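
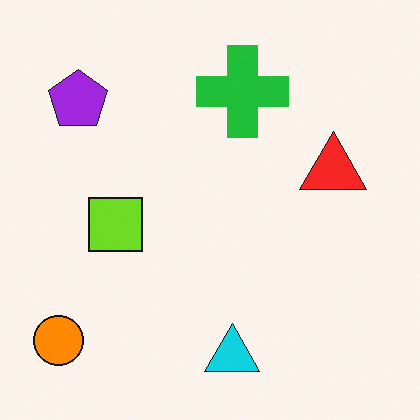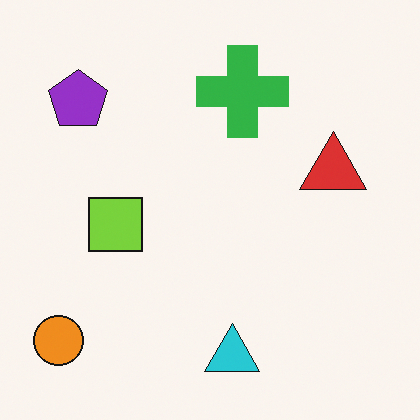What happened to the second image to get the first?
The transformation is: slightly oversaturated.

All colors are more vivid — a global saturation change.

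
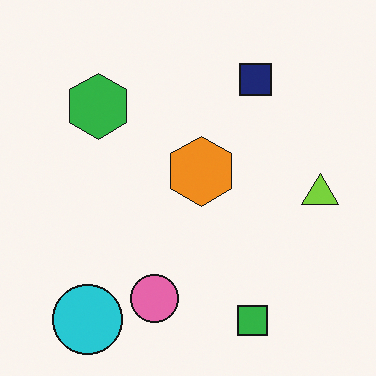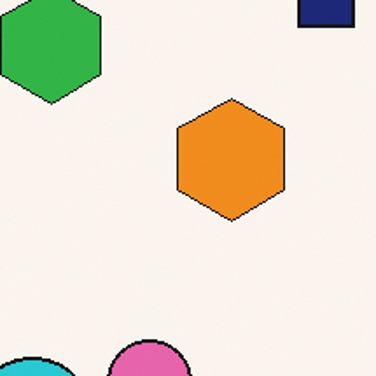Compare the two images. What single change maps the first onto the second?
The image was cropped tightly and scaled back up.

The visible shapes are larger and the field of view is narrower; shapes near the original edges may be partly or wholly outside the frame — a crop-and-rescale.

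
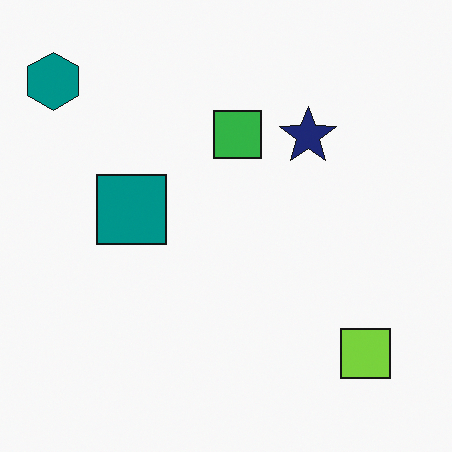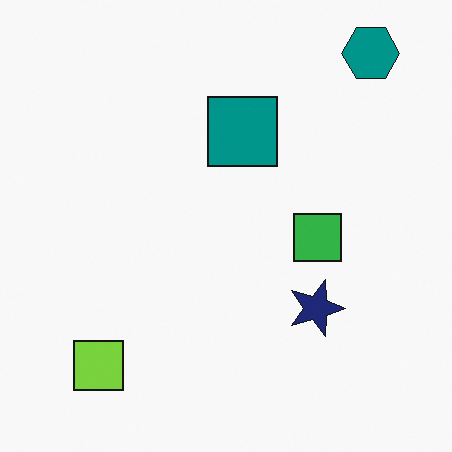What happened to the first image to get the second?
The transformation is: rotated 90° clockwise.

The teal hexagon sits in the top-left of the first image and the top-right of the second — consistent with a whole-image 90° clockwise rotation.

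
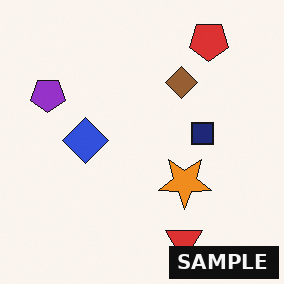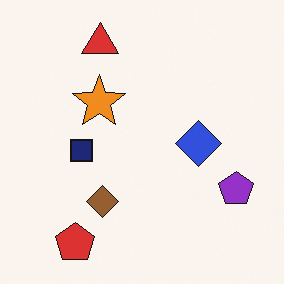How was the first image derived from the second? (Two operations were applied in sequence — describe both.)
The image was rotated 180°, then watermarked with the text "SAMPLE" in the lower-right corner.

The red pentagon sits in the bottom-left of the second image and the top-right of the first — consistent with a whole-image 180° rotation. A dark label reading "SAMPLE" appears in the lower-right corner.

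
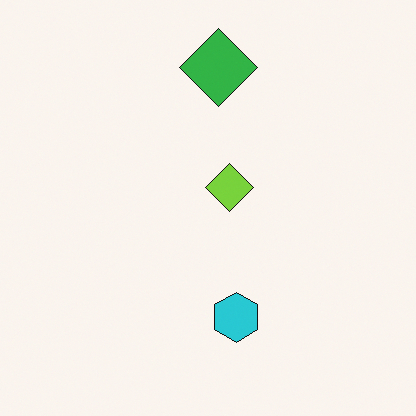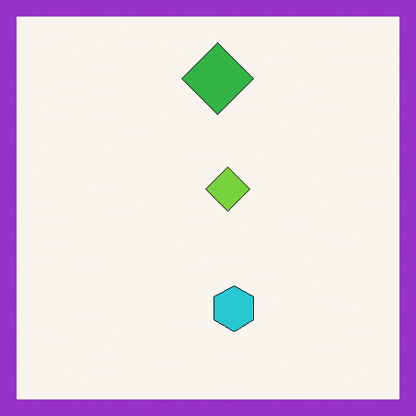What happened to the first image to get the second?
The second image is the first framed with a purple border.

A solid purple frame runs around the edge of the second image, with the content slightly shrunk inside it.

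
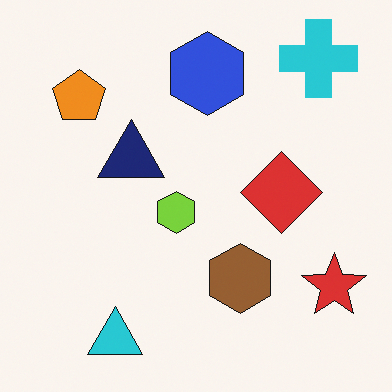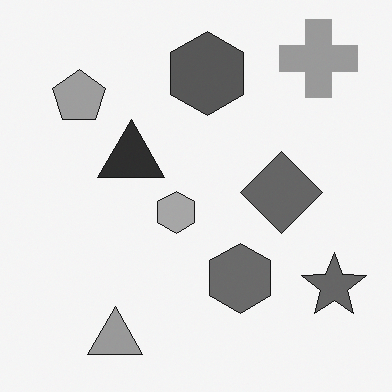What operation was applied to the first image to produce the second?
Converted to grayscale.

All color is removed — every shape is now a shade of grey.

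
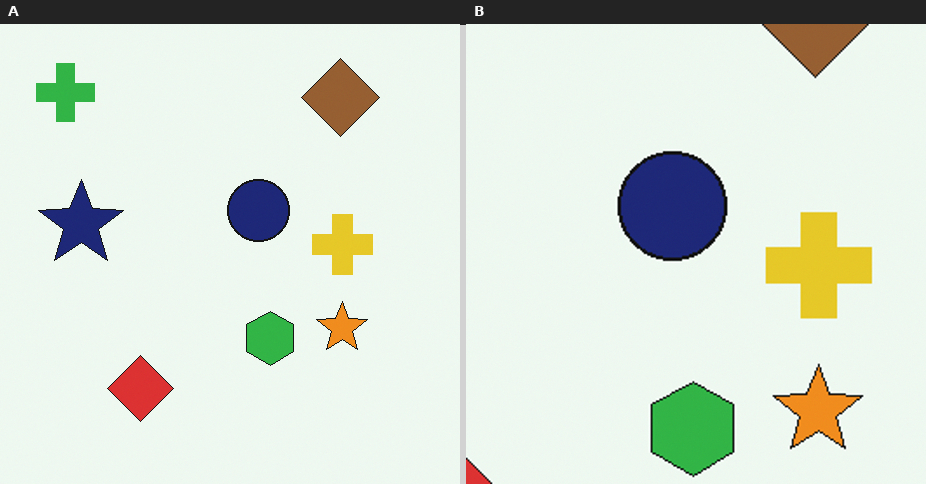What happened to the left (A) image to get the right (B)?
The right (B) image is the left (A) cropped tightly and scaled back up.

The visible shapes are larger and the field of view is narrower; shapes near the original edges may be partly or wholly outside the frame — a crop-and-rescale.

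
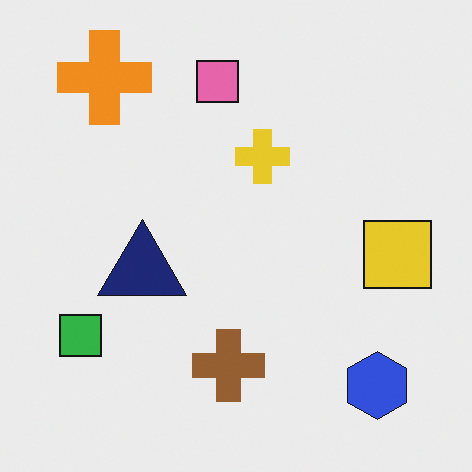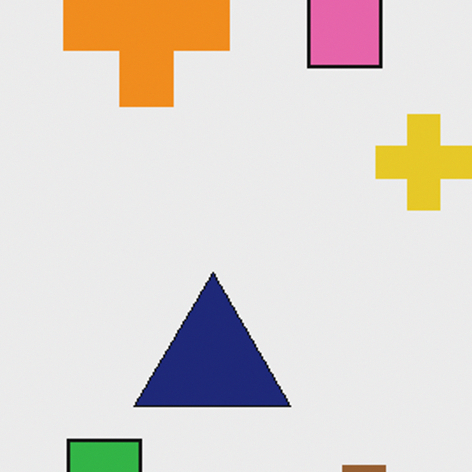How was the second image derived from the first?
The image was cropped to a noticeably smaller region and rescaled.

The visible shapes are larger and the field of view is narrower; shapes near the original edges may be partly or wholly outside the frame — a crop-and-rescale.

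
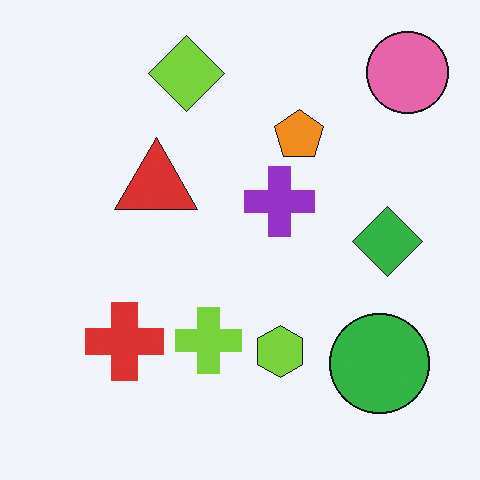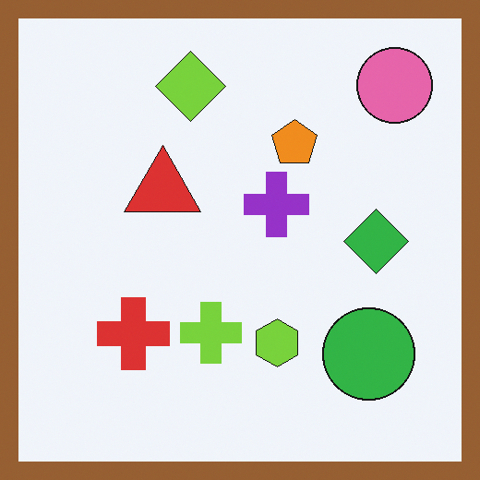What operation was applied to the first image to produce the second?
Framed with a brown border.

A solid brown frame runs around the edge of the second image, with the content slightly shrunk inside it.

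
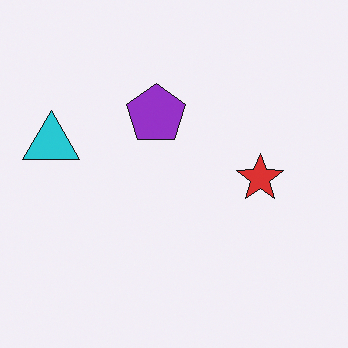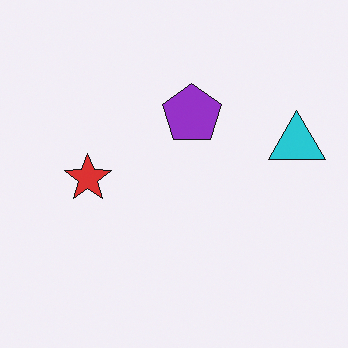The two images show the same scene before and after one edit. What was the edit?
The transformation is: flipped horizontally (left ↔ right).

The cyan triangle is in the left of the first image and the right of the second — shapes on opposite sides of the vertical midline have swapped in a mirror flip.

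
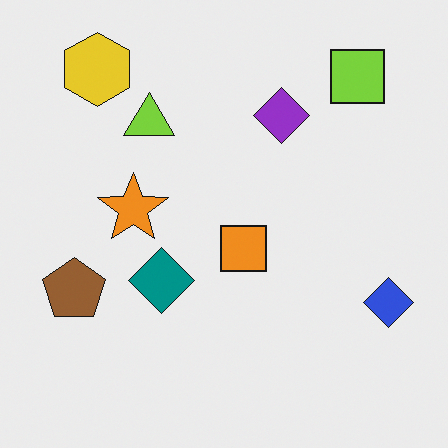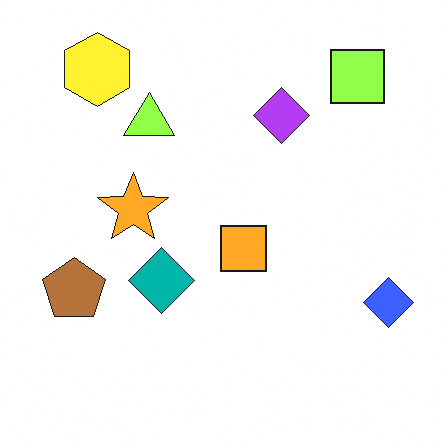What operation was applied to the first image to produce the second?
The second image is the first brightened a little.

Every pixel — background and shapes alike — is uniformly brightened.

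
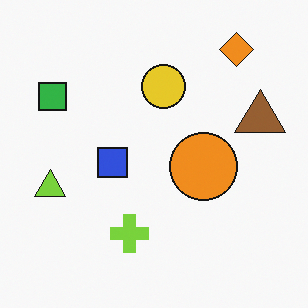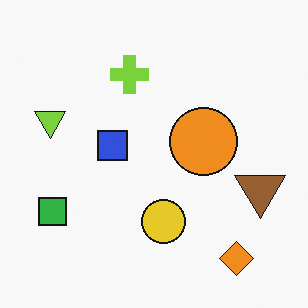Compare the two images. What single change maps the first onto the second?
This is the original image flipped vertically (top ↔ bottom).

The orange diamond is in the top-right of the first image and the bottom-right of the second — shapes on opposite sides of the horizontal midline have swapped in a mirror flip.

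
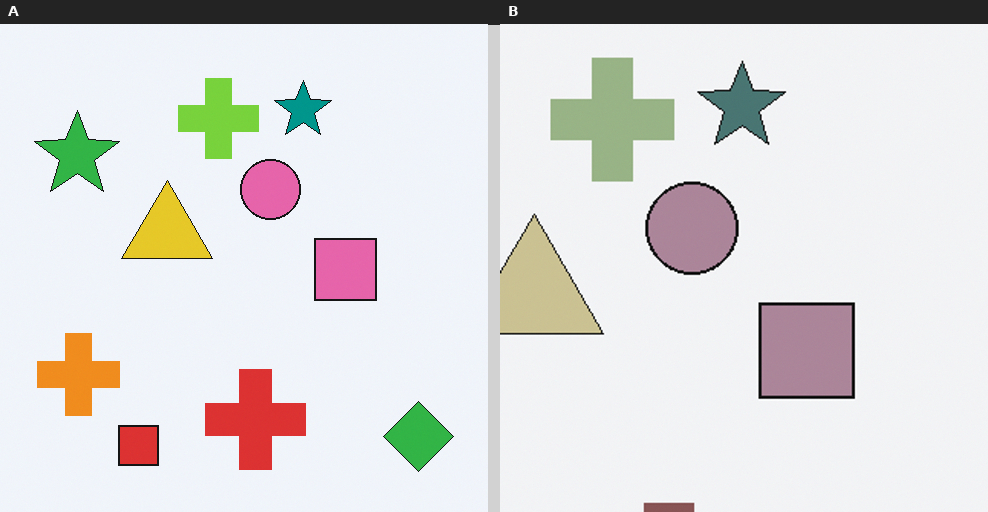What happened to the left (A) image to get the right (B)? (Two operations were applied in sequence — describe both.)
The image was cropped to a modestly smaller region and rescaled, then heavily desaturated.

The visible shapes are larger and the field of view is narrower; shapes near the original edges may be partly or wholly outside the frame — a crop-and-rescale. All colors are more muted and greyish — a global saturation change.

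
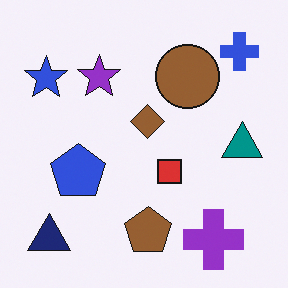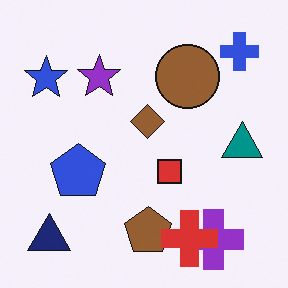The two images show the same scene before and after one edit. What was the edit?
The second image is the first overlaid with an additional red cross.

A red cross appears in the second image that is absent from the first.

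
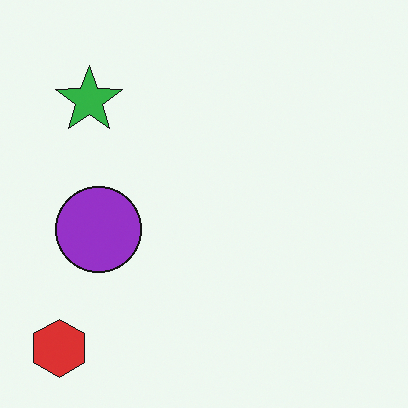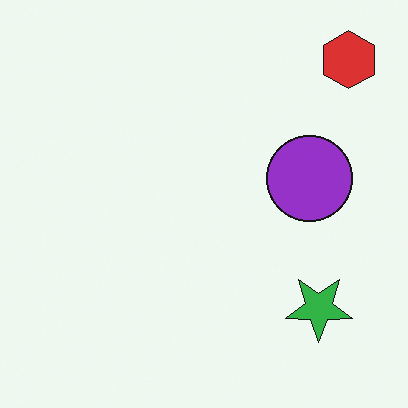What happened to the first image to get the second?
It was rotated 180°.

The red hexagon sits in the bottom-left of the first image and the top-right of the second — consistent with a whole-image 180° rotation.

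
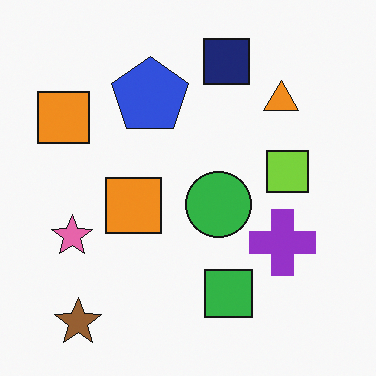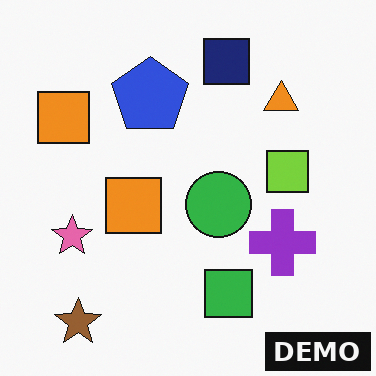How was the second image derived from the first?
Watermarked with the text "DEMO" in the lower-right corner.

A dark label reading "DEMO" appears in the lower-right corner.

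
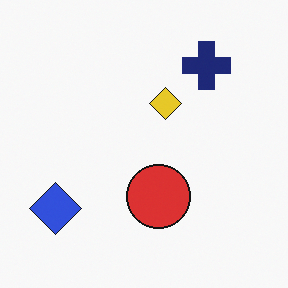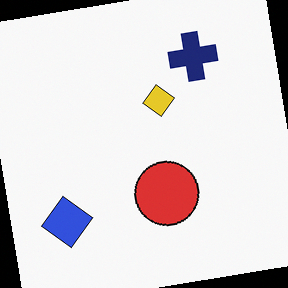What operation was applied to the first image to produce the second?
The second image is the first rotated counter-clockwise by a slight angle.

Every shape is tilted by the same angle and the image corners show triangular fill wedges — a whole-image rotation by a non-right angle.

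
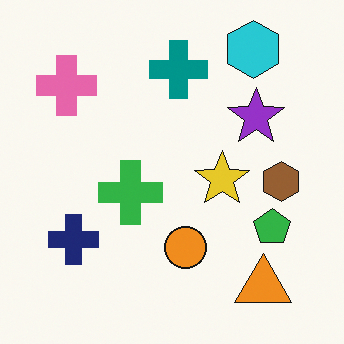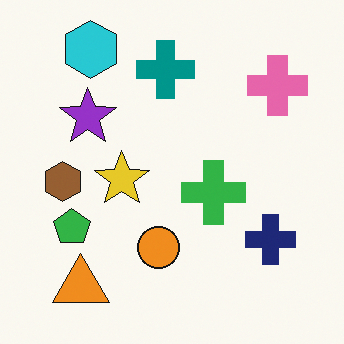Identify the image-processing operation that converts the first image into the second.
The transformation is: flipped horizontally (left ↔ right).

The brown hexagon is in the right of the first image and the left of the second — shapes on opposite sides of the vertical midline have swapped in a mirror flip.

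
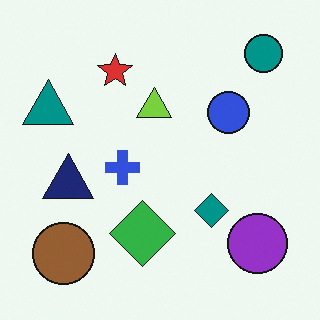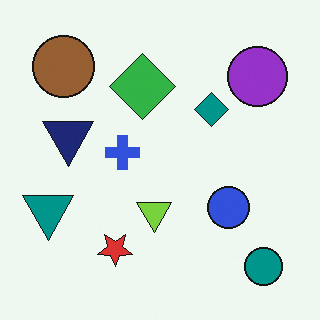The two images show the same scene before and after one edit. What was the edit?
The image was flipped vertically (top ↔ bottom).

The teal circle is in the top-right of the first image and the bottom-right of the second — shapes on opposite sides of the horizontal midline have swapped in a mirror flip.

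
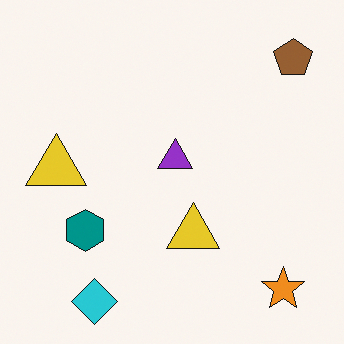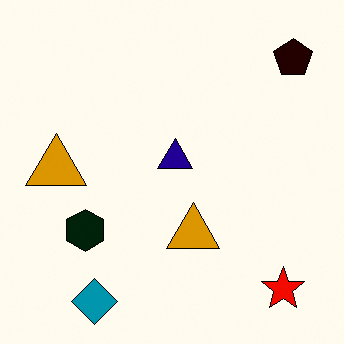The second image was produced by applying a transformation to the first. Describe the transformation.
The image was given much higher contrast.

Tones are pushed away from mid-grey across the whole image — a global contrast change.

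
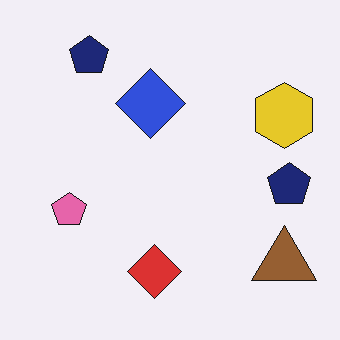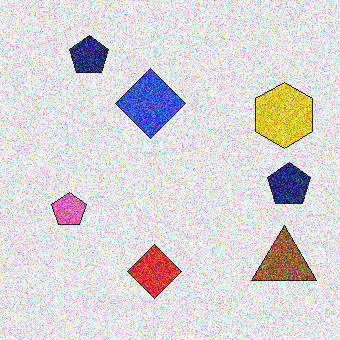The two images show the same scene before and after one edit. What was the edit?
The image was degraded with a thick layer of grain.

Random speckle covers the whole image, including the flat background.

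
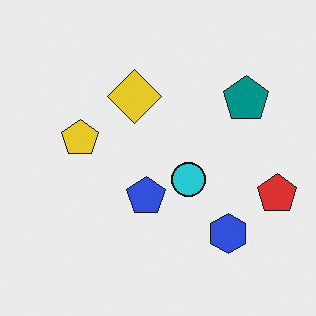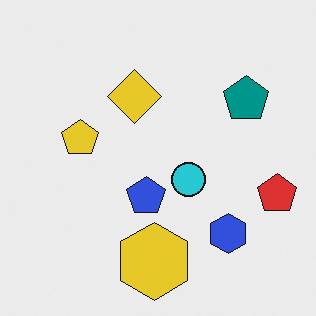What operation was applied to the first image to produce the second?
Overlaid with an additional yellow hexagon.

A yellow hexagon appears in the second image that is absent from the first.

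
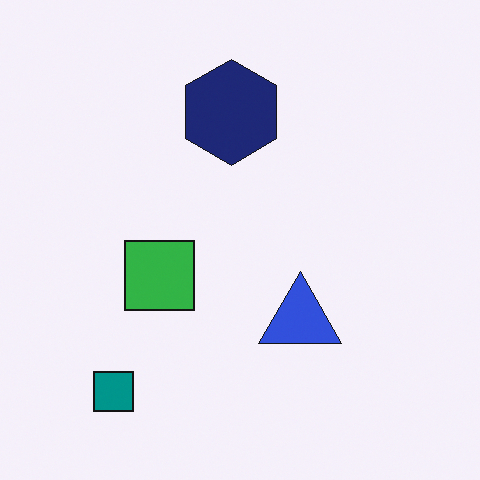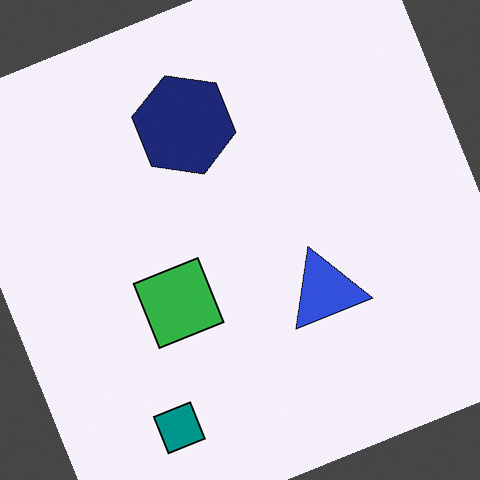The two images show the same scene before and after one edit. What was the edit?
This is the original image rotated counter-clockwise by a moderate amount.

Every shape is tilted by the same angle and the image corners show triangular fill wedges — a whole-image rotation by a non-right angle.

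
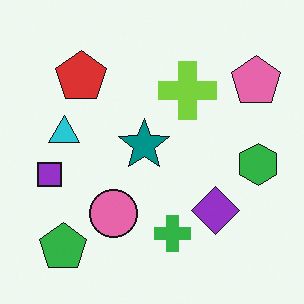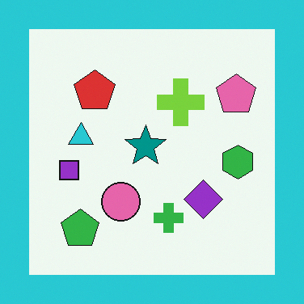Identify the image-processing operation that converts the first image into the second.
Framed with a cyan border.

A solid cyan frame runs around the edge of the second image, with the content slightly shrunk inside it.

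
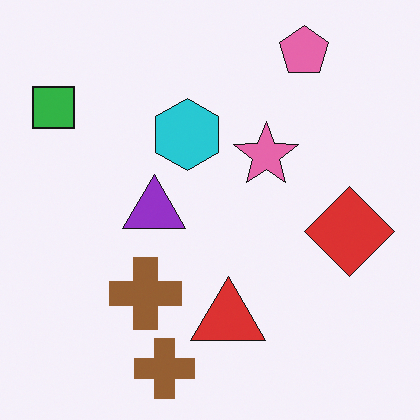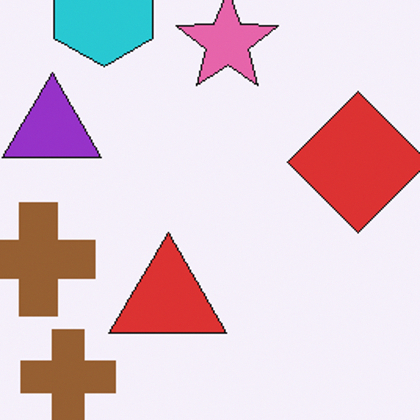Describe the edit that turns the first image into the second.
The transformation is: cropped to a modestly smaller region and rescaled.

The visible shapes are larger and the field of view is narrower; shapes near the original edges may be partly or wholly outside the frame — a crop-and-rescale.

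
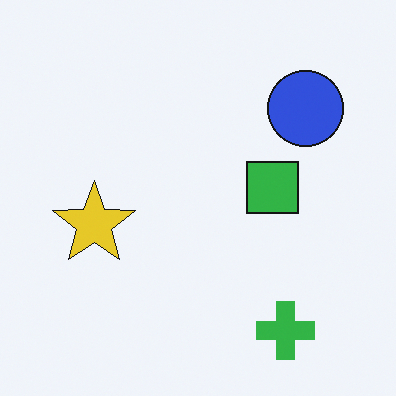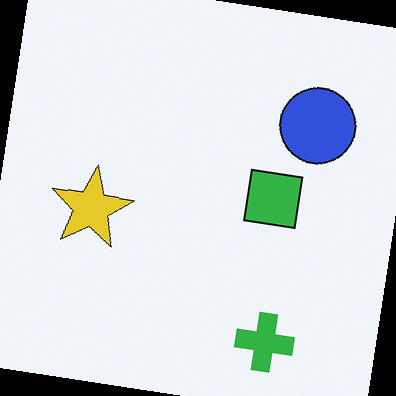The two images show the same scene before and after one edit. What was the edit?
It was rotated clockwise by a few degrees.

Every shape is tilted by the same angle and the image corners show triangular fill wedges — a whole-image rotation by a non-right angle.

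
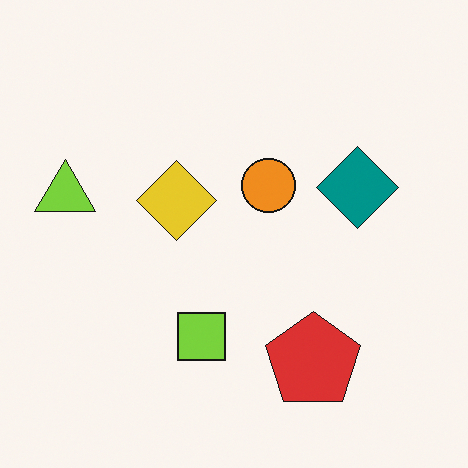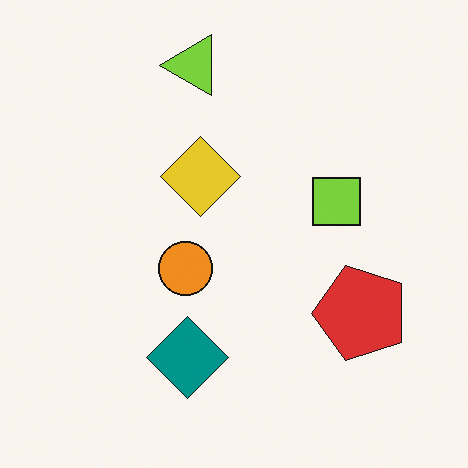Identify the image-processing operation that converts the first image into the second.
The image was transposed (reflected across the top-left ↔ bottom-right diagonal).

Shapes have swapped their row and column positions — what was in the top-right is now in the bottom-left — a diagonal reflection.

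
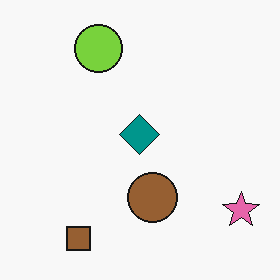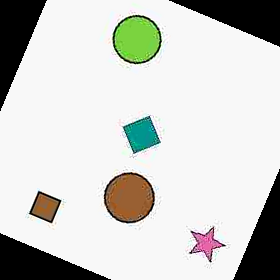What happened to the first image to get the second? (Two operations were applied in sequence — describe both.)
Degraded with heavy JPEG compression, then rotated clockwise by a clearly visible amount.

Blocky 8×8 compression artifacts appear around shape edges and the flat background shows ringing — characteristic JPEG degradation. Every shape is tilted by the same angle and the image corners show triangular fill wedges — a whole-image rotation by a non-right angle.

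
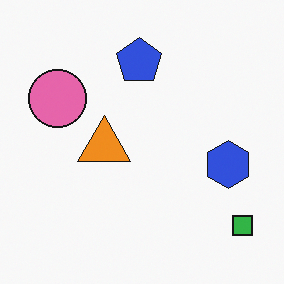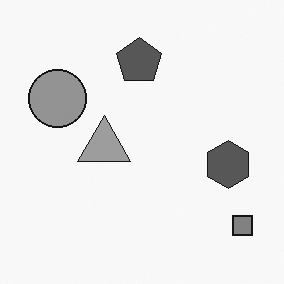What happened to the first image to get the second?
It was converted to grayscale.

All color is removed — every shape is now a shade of grey.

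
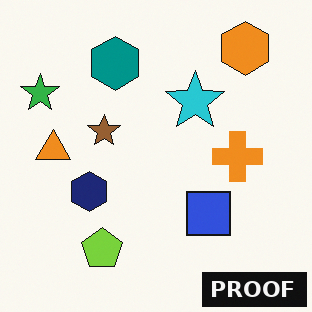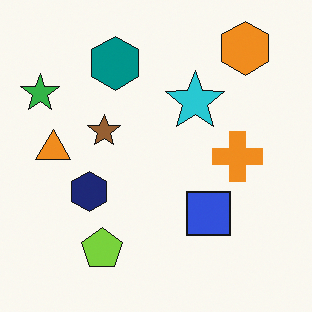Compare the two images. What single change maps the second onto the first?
Watermarked with the text "PROOF" in the lower-right corner.

A dark label reading "PROOF" appears in the lower-right corner.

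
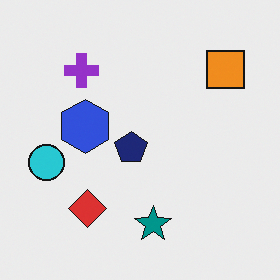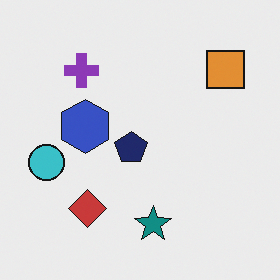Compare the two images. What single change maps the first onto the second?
Slightly desaturated.

All colors are more muted and greyish — a global saturation change.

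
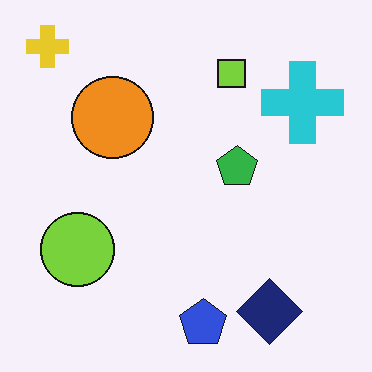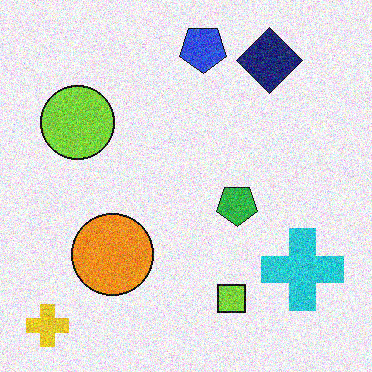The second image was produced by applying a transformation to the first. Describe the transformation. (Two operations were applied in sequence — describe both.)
The second image is the first degraded with moderate additive noise, then flipped vertically (top ↔ bottom).

Random speckle covers the whole image, including the flat background. The yellow cross is in the top-left of the first image and the bottom-left of the second — shapes on opposite sides of the horizontal midline have swapped in a mirror flip.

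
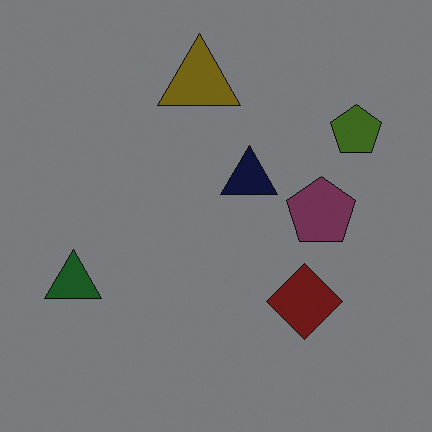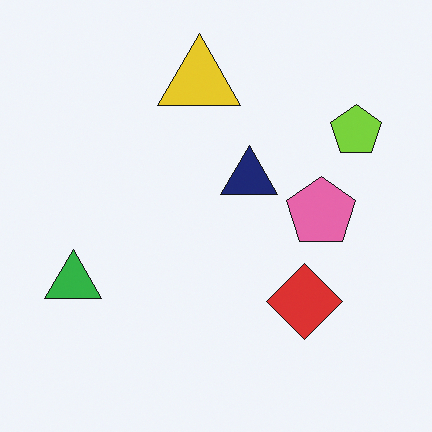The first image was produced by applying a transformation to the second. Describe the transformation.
The first image is the second noticeably darkened.

Every pixel — background and shapes alike — is uniformly darkened.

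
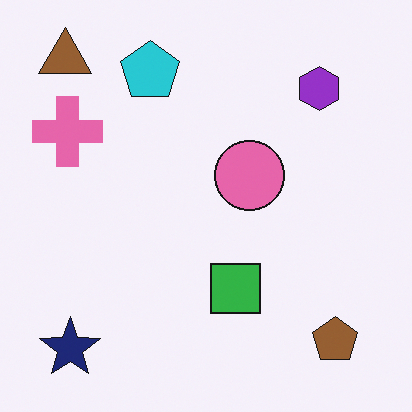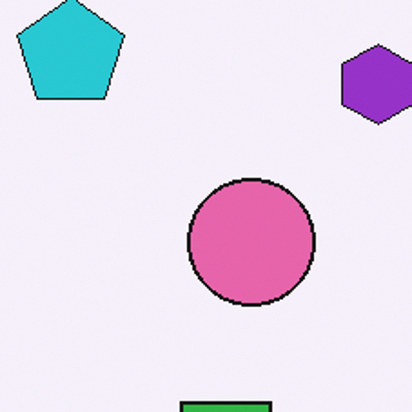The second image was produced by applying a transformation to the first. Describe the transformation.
The image was cropped tightly and scaled back up.

The visible shapes are larger and the field of view is narrower; shapes near the original edges may be partly or wholly outside the frame — a crop-and-rescale.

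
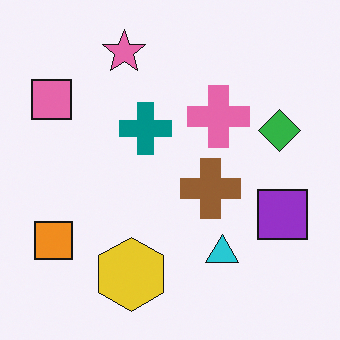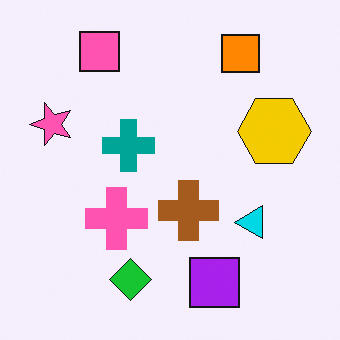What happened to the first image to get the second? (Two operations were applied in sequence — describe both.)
The transformation is: slightly oversaturated, then transposed (reflected across the top-left ↔ bottom-right diagonal).

All colors are more vivid — a global saturation change. Shapes have swapped their row and column positions — what was in the top-right is now in the bottom-left — a diagonal reflection.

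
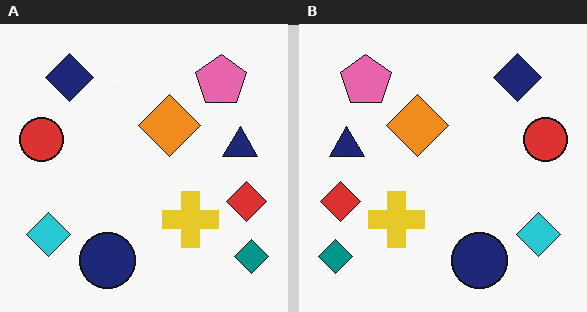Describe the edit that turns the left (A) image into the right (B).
The image was flipped horizontally (left ↔ right).

The teal diamond is in the bottom-right of the left (A) image and the bottom-left of the right (B) — shapes on opposite sides of the vertical midline have swapped in a mirror flip.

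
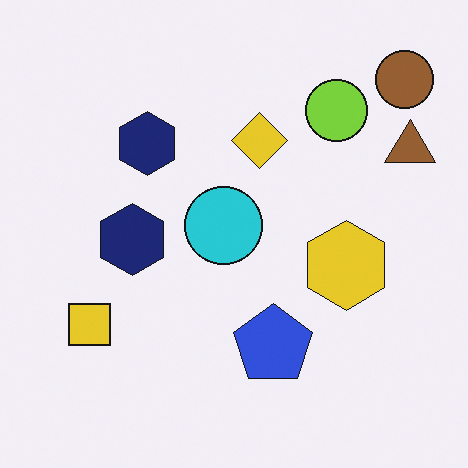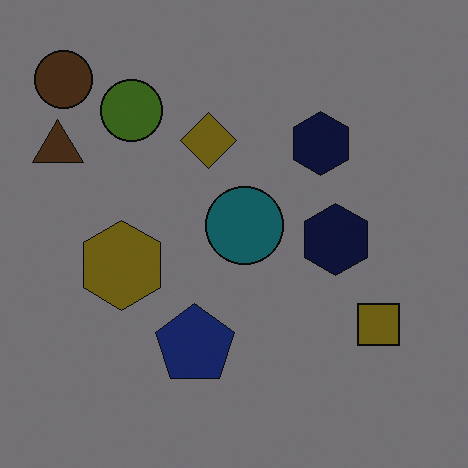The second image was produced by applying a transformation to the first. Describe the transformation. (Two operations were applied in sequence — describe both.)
The image was flipped horizontally (left ↔ right), then noticeably darkened.

The brown triangle is in the top-right of the first image and the top-left of the second — shapes on opposite sides of the vertical midline have swapped in a mirror flip. Every pixel — background and shapes alike — is uniformly darkened.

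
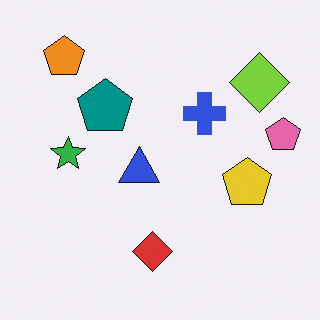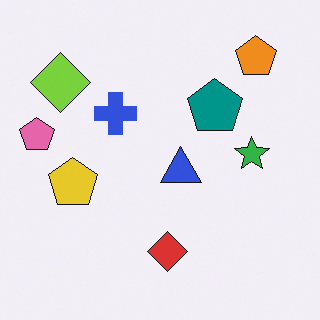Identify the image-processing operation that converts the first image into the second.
The second image is the first flipped horizontally (left ↔ right).

The pink pentagon is in the right of the first image and the left of the second — shapes on opposite sides of the vertical midline have swapped in a mirror flip.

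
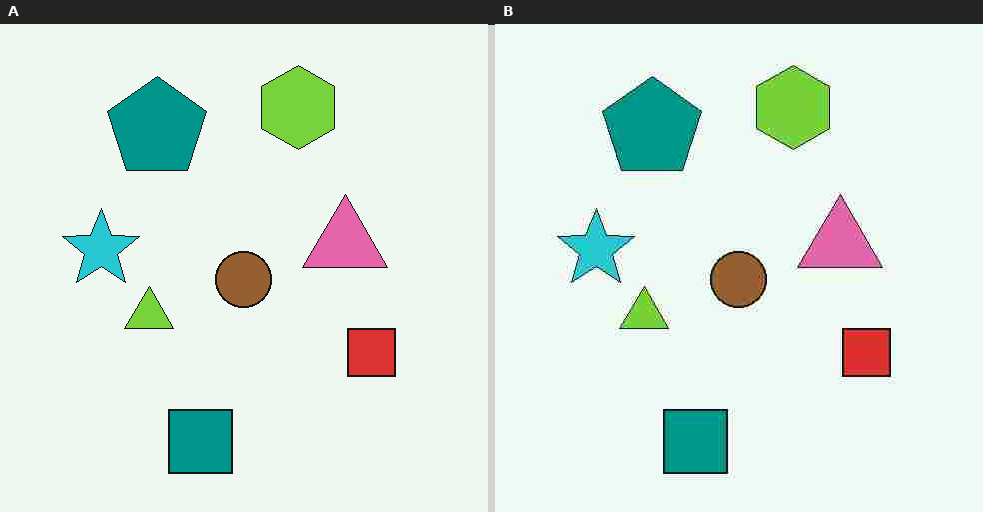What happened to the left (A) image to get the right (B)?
The image was degraded with heavy JPEG compression.

Blocky 8×8 compression artifacts appear around shape edges and the flat background shows ringing — characteristic JPEG degradation.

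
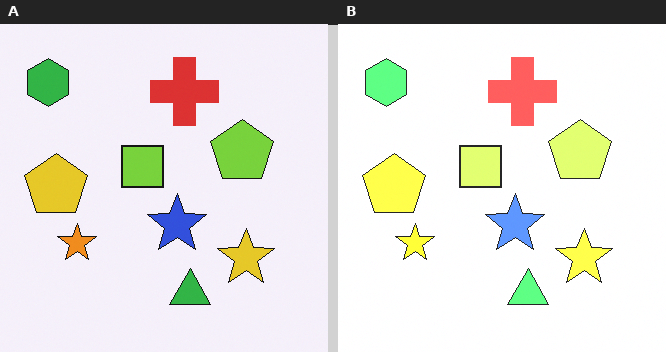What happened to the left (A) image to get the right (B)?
The image was noticeably brightened.

Every pixel — background and shapes alike — is uniformly brightened.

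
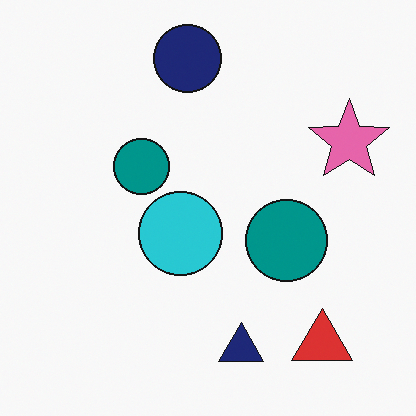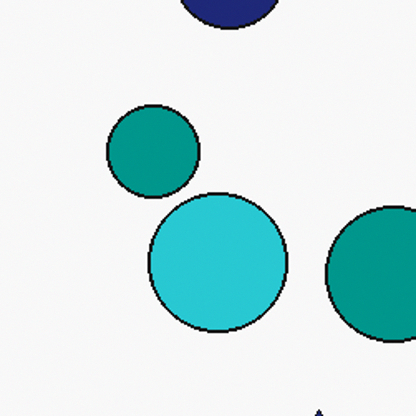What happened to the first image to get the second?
The transformation is: cropped to a noticeably smaller region and rescaled.

The visible shapes are larger and the field of view is narrower; shapes near the original edges may be partly or wholly outside the frame — a crop-and-rescale.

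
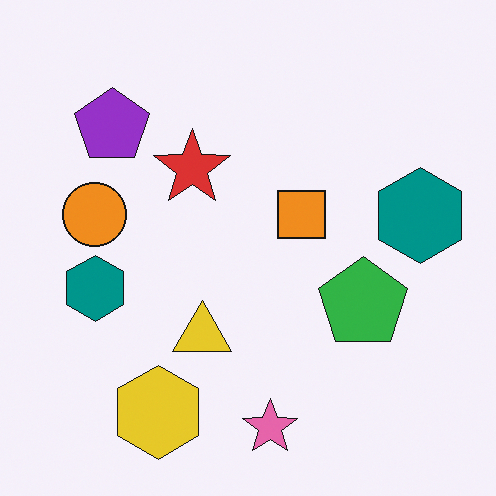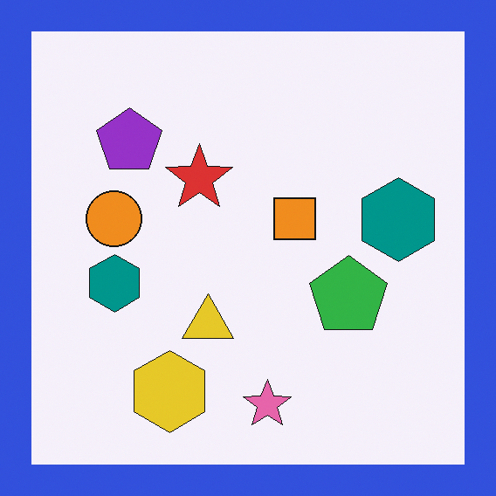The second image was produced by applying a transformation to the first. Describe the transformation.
The image was framed with a blue border.

A solid blue frame runs around the edge of the second image, with the content slightly shrunk inside it.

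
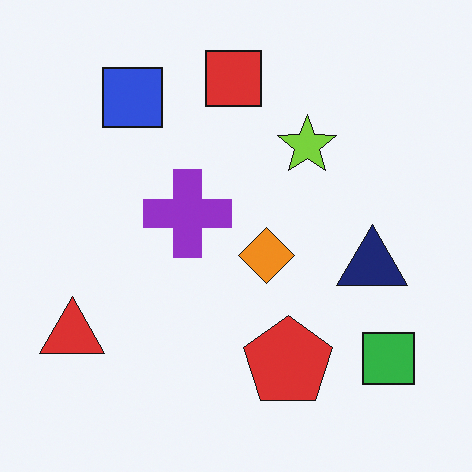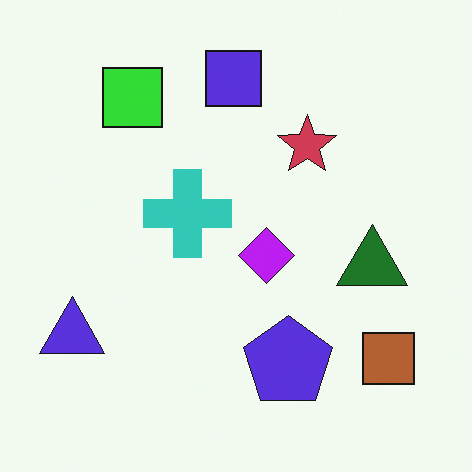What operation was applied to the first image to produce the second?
It was hue-shifted through roughly half the color wheel.

Every shape's color has rotated by the same amount around the hue wheel — a uniform hue shift.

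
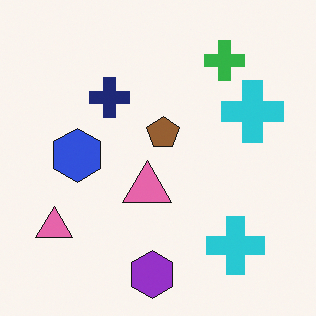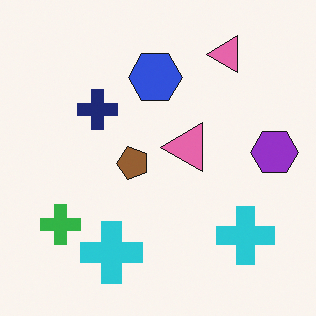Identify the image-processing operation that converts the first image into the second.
This is the original image transposed (reflected across the top-left ↔ bottom-right diagonal).

Shapes have swapped their row and column positions — what was in the top-right is now in the bottom-left — a diagonal reflection.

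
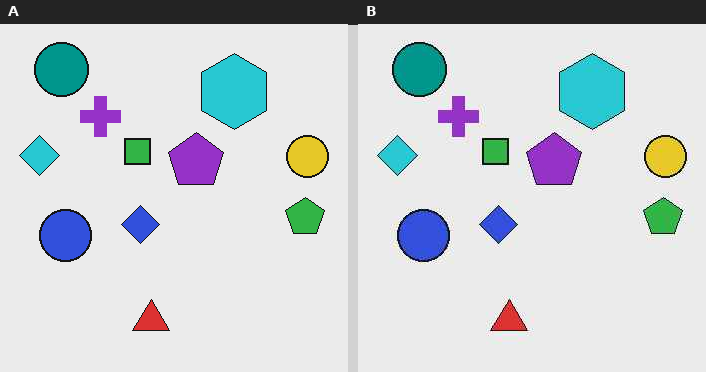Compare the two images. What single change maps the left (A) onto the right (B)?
JPEG-compressed with visible artifacts.

Blocky 8×8 compression artifacts appear around shape edges and the flat background shows ringing — characteristic JPEG degradation.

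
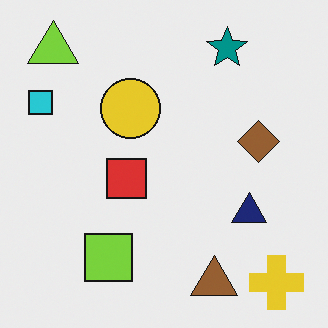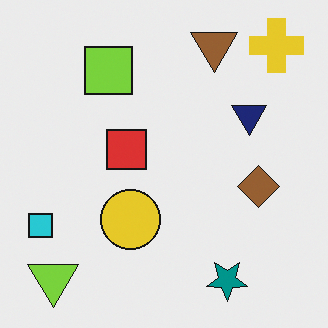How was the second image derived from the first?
Flipped vertically (top ↔ bottom).

The yellow cross is in the bottom-right of the first image and the top-right of the second — shapes on opposite sides of the horizontal midline have swapped in a mirror flip.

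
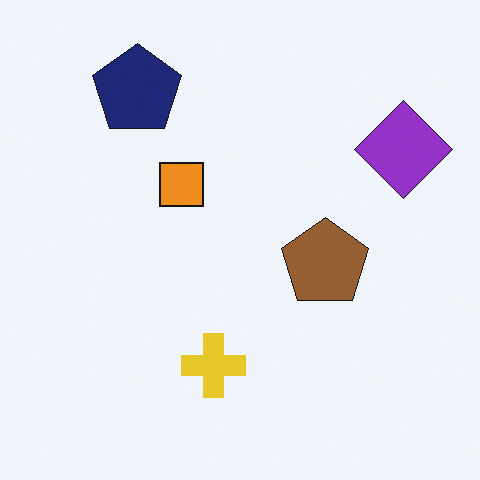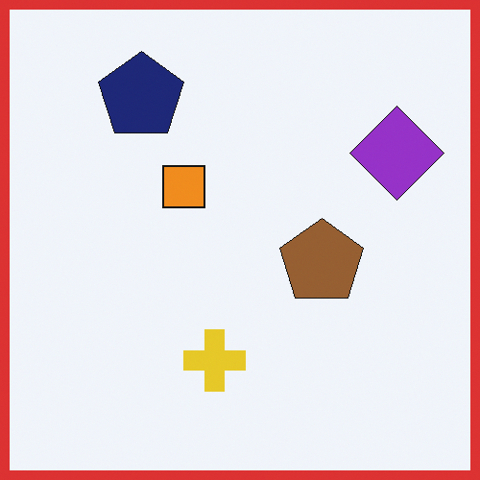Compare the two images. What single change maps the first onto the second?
The image was framed with a red border.

A solid red frame runs around the edge of the second image, with the content slightly shrunk inside it.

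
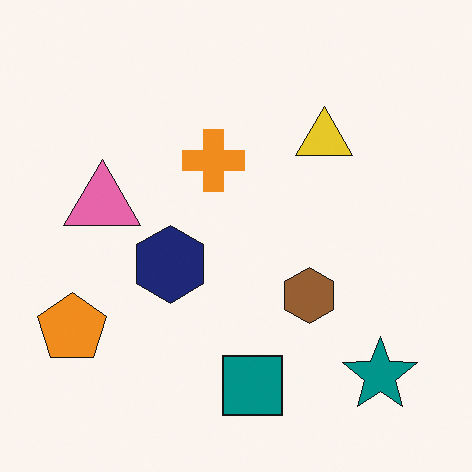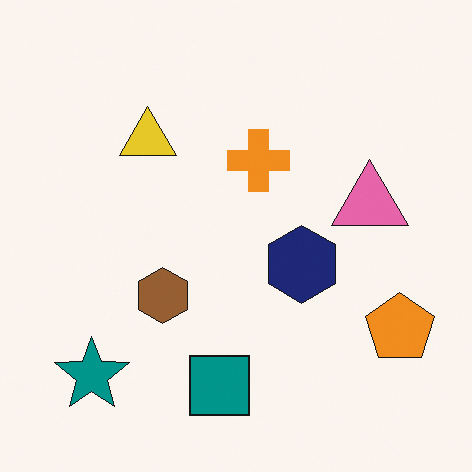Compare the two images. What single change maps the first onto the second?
It was flipped horizontally (left ↔ right).

The orange pentagon is in the bottom-left of the first image and the bottom-right of the second — shapes on opposite sides of the vertical midline have swapped in a mirror flip.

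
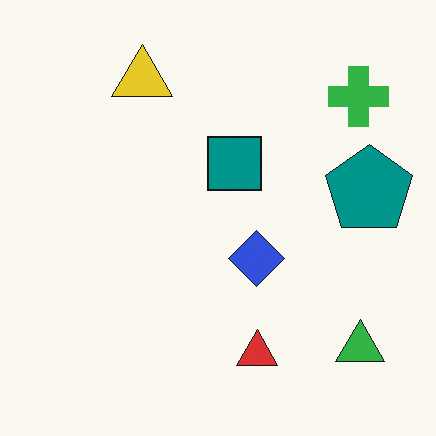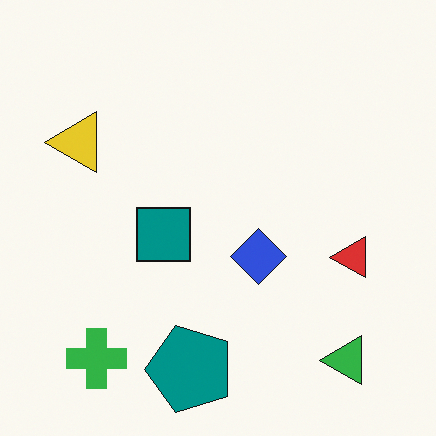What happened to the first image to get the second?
Transposed (reflected across the top-left ↔ bottom-right diagonal).

Shapes have swapped their row and column positions — what was in the top-right is now in the bottom-left — a diagonal reflection.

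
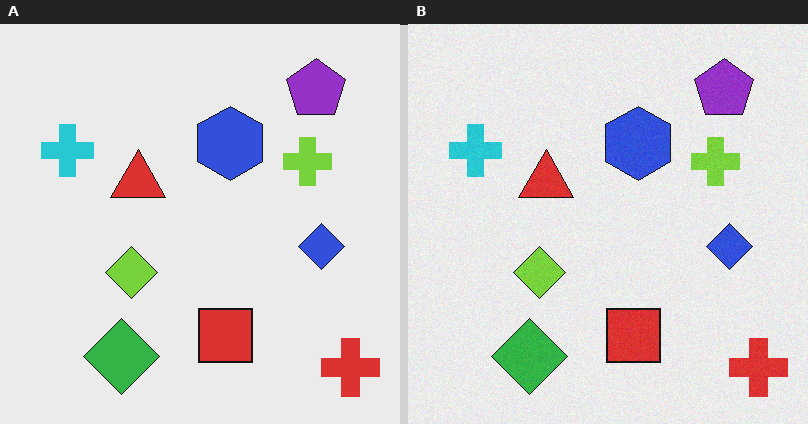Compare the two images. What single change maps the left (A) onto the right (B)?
It was degraded with a light layer of grain.

Random speckle covers the whole image, including the flat background.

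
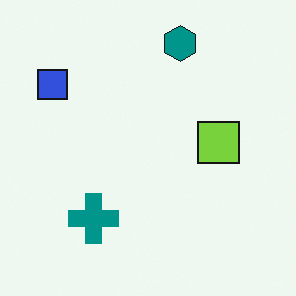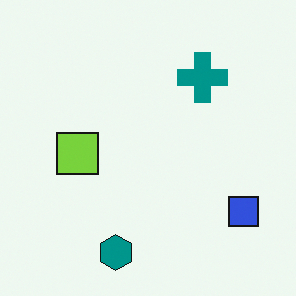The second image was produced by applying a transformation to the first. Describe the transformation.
The second image is the first rotated 180°.

The blue square sits in the top-left of the first image and the bottom-right of the second — consistent with a whole-image 180° rotation.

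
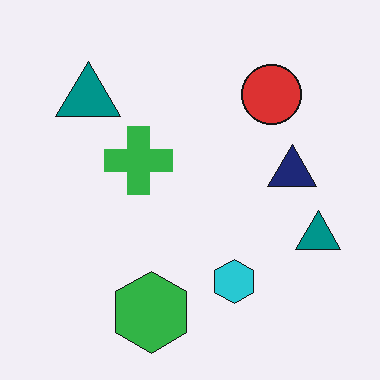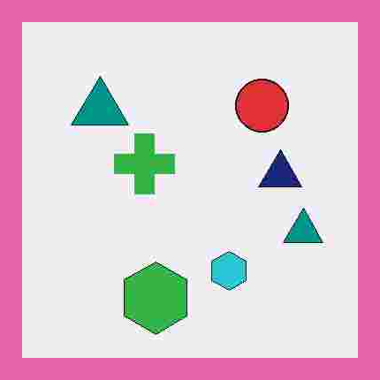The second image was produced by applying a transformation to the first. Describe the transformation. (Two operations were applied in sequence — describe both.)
The image was heavily JPEG-compressed with obvious blocking artifacts, then framed with a pink border.

Blocky 8×8 compression artifacts appear around shape edges and the flat background shows ringing — characteristic JPEG degradation. A solid pink frame runs around the edge of the second image, with the content slightly shrunk inside it.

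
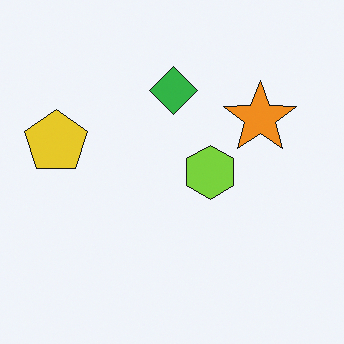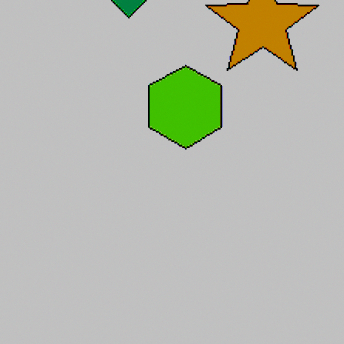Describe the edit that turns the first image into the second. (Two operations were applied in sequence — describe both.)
The image was cropped slightly and scaled back up, then aggressively posterized.

The visible shapes are larger and the field of view is narrower; shapes near the original edges may be partly or wholly outside the frame — a crop-and-rescale. Each flat color has snapped to a coarser quantized level — most visibly, the near-white background has dropped to a flat grey.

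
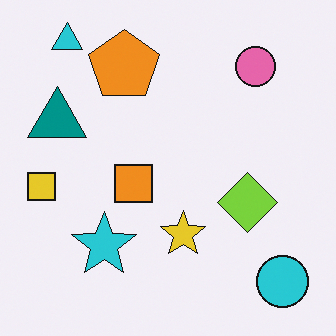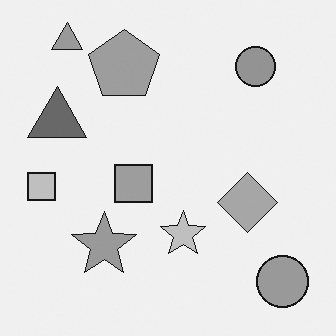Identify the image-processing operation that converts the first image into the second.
The second image is the first converted to grayscale.

All color is removed — every shape is now a shade of grey.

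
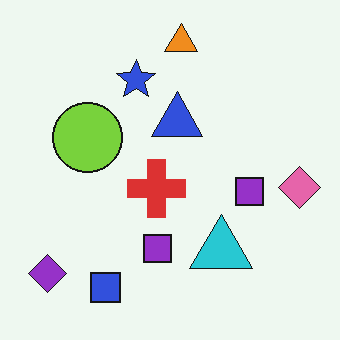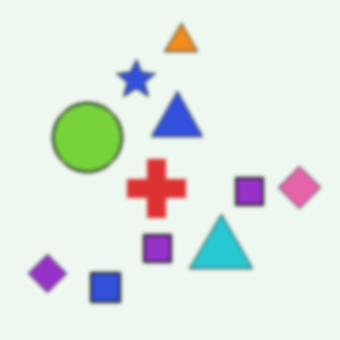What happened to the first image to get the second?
This is the original image given a subtle gaussian blur.

Shape edges and outlines are uniformly softened across the whole image.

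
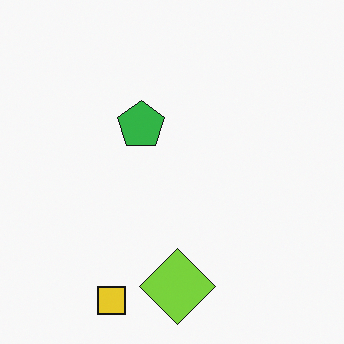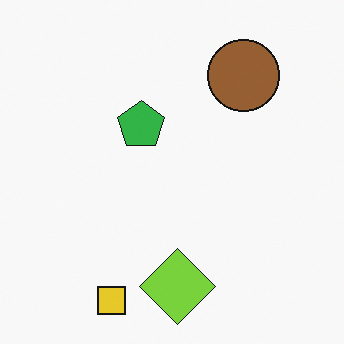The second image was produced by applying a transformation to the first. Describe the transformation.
This is the original image overlaid with an additional brown circle.

A brown circle appears in the second image that is absent from the first.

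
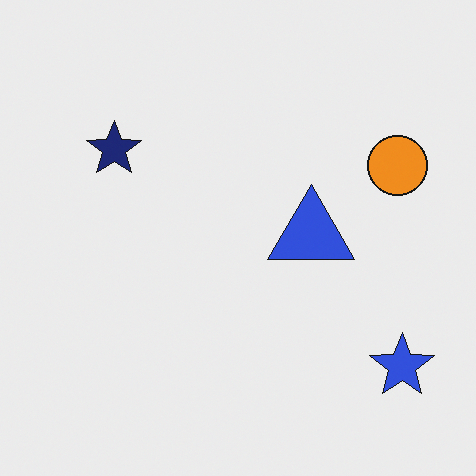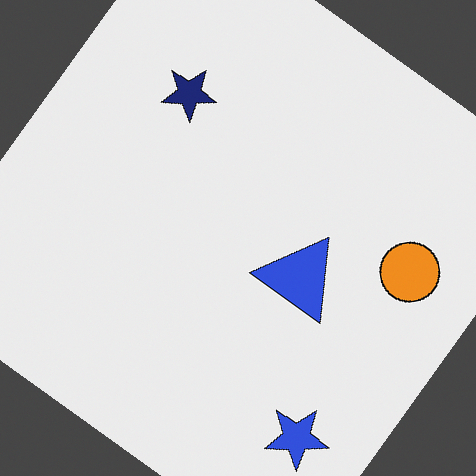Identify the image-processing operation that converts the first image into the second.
This is the original image rotated clockwise by a large amount — several tens of degrees.

Every shape is tilted by the same angle and the image corners show triangular fill wedges — a whole-image rotation by a non-right angle.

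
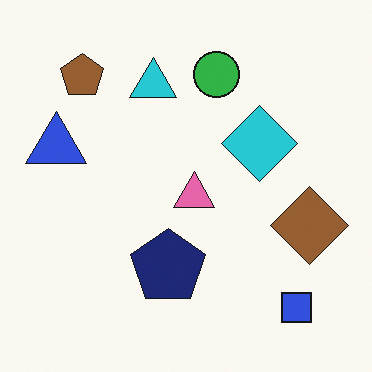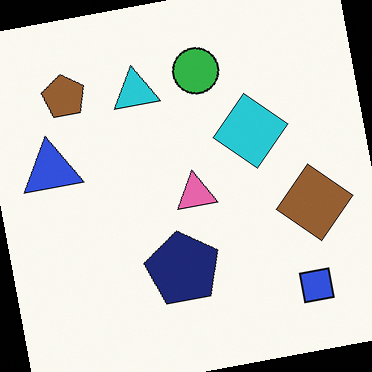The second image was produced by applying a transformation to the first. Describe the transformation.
This is the original image rotated counter-clockwise by a few degrees.

Every shape is tilted by the same angle and the image corners show triangular fill wedges — a whole-image rotation by a non-right angle.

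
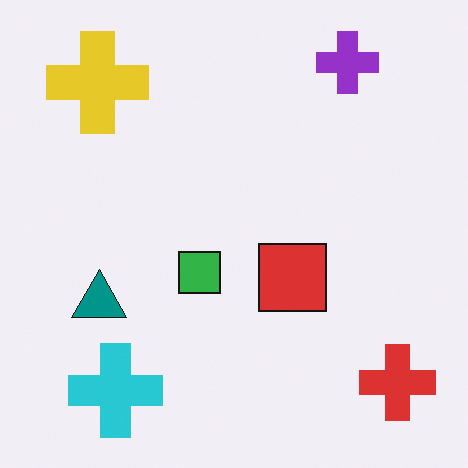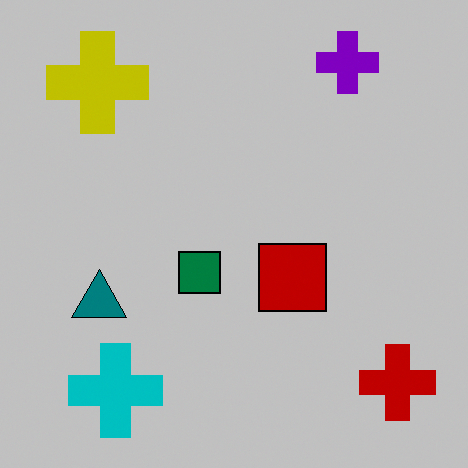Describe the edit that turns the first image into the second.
The second image is the first aggressively posterized.

Each flat color has snapped to a coarser quantized level — most visibly, the near-white background has dropped to a flat grey.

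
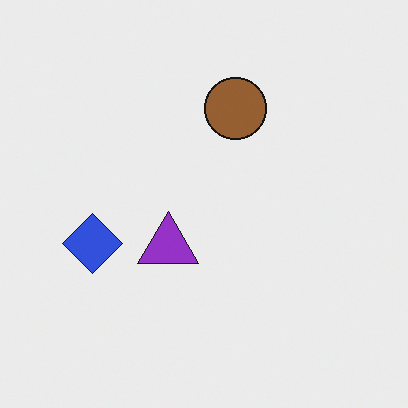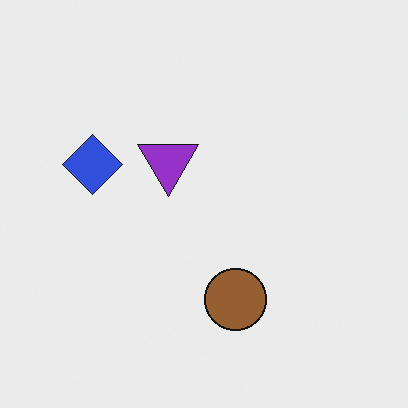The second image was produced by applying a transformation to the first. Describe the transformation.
The transformation is: flipped vertically (top ↔ bottom).

The brown circle is in the top of the first image and the bottom of the second — shapes on opposite sides of the horizontal midline have swapped in a mirror flip.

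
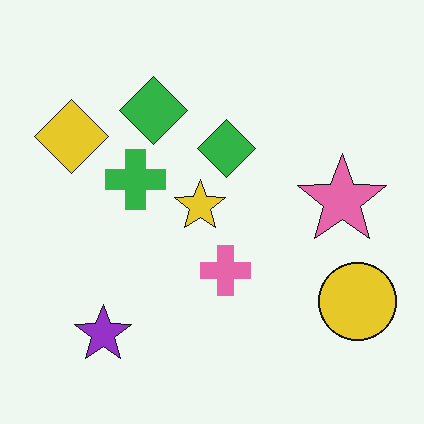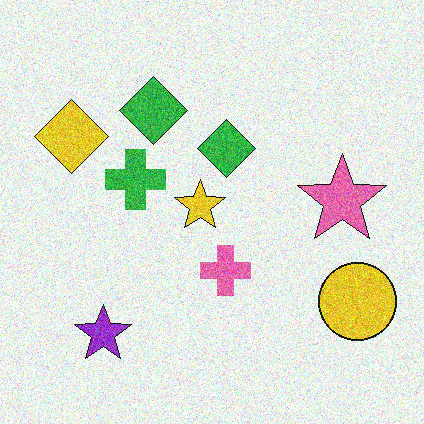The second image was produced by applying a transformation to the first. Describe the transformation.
The second image is the first degraded with a thick layer of grain.

Random speckle covers the whole image, including the flat background.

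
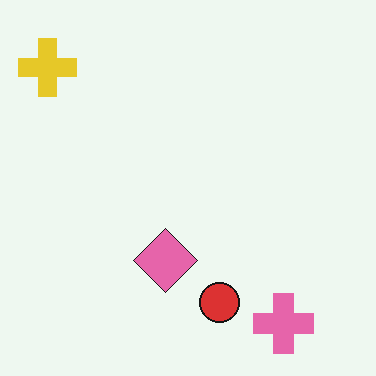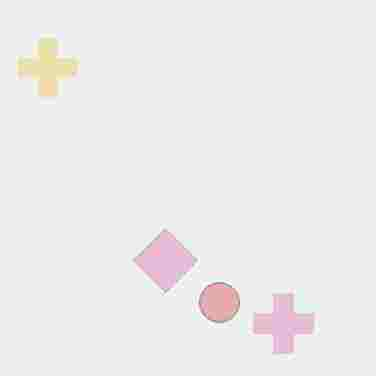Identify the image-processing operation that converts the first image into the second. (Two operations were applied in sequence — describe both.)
Given much lower contrast, then heavily JPEG-compressed with obvious blocking artifacts.

Tones are pushed toward mid-grey across the whole image — a global contrast change. Blocky 8×8 compression artifacts appear around shape edges and the flat background shows ringing — characteristic JPEG degradation.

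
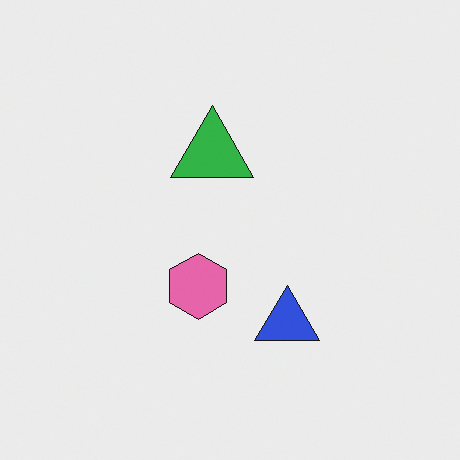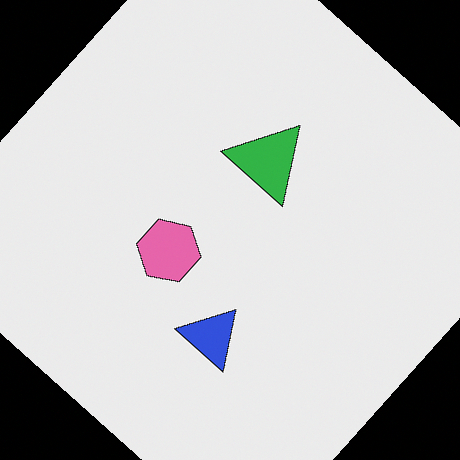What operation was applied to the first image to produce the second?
The transformation is: rotated clockwise by a large amount — several tens of degrees.

Every shape is tilted by the same angle and the image corners show triangular fill wedges — a whole-image rotation by a non-right angle.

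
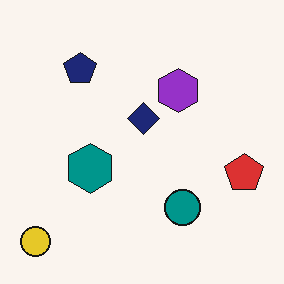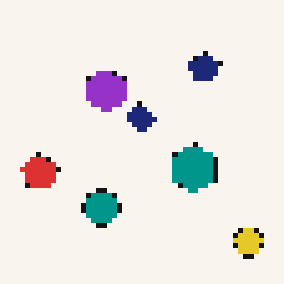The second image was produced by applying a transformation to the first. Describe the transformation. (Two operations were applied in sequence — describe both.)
It was flipped horizontally (left ↔ right), then mildly pixelated.

The yellow circle is in the bottom-left of the first image and the bottom-right of the second — shapes on opposite sides of the vertical midline have swapped in a mirror flip. Shapes are reduced to large square blocks; fine edges and outlines are lost — a downscale-then-upscale (mosaic) effect.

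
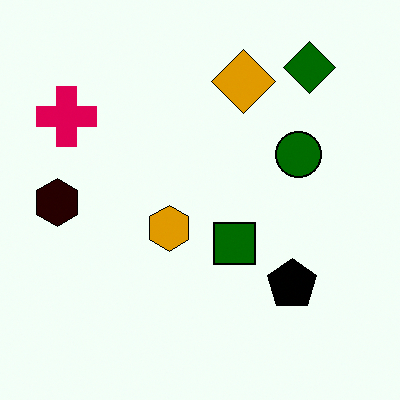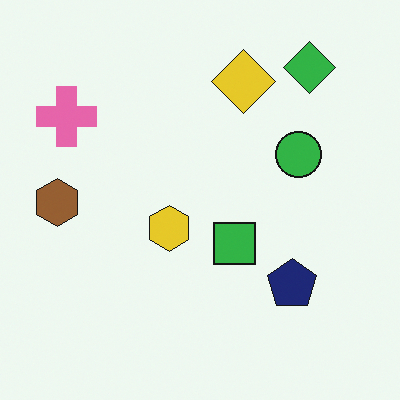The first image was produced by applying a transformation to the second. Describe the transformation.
It was boosted in contrast.

Tones are pushed away from mid-grey across the whole image — a global contrast change.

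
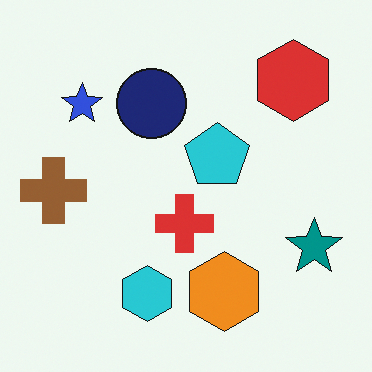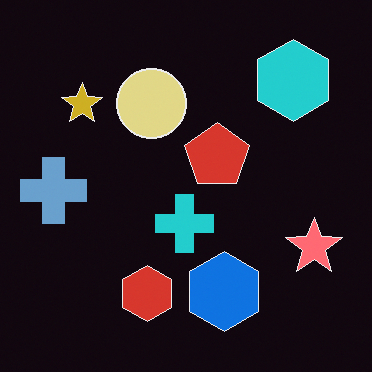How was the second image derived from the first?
It was color-inverted (negative).

The light background has become dark and every shape's color is its complement — a photographic negative.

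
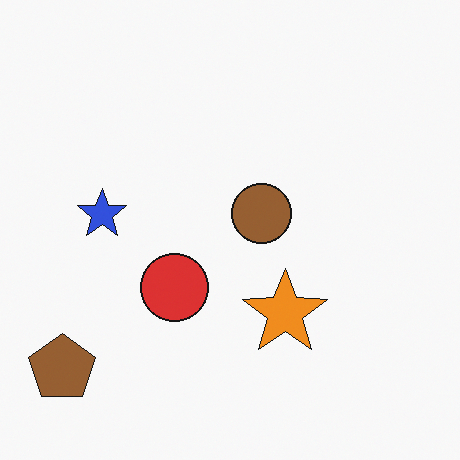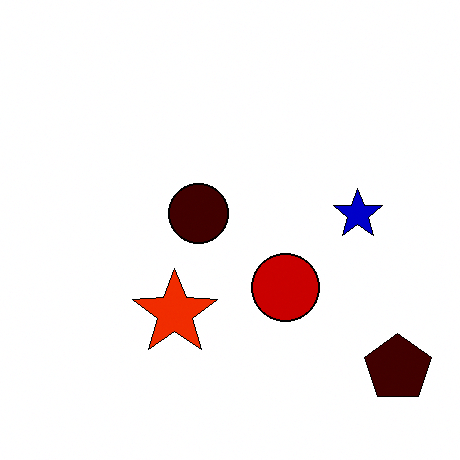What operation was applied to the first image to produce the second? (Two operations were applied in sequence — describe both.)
Flipped horizontally (left ↔ right), then given much higher contrast.

The brown pentagon is in the bottom-left of the first image and the bottom-right of the second — shapes on opposite sides of the vertical midline have swapped in a mirror flip. Tones are pushed away from mid-grey across the whole image — a global contrast change.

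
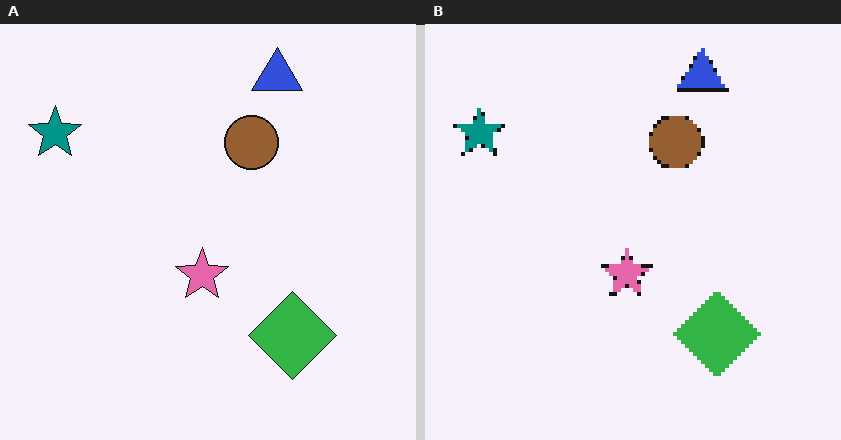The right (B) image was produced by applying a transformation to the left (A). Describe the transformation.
The right (B) image is the left (A) lightly pixelated (a mild mosaic effect).

Shapes are reduced to large square blocks; fine edges and outlines are lost — a downscale-then-upscale (mosaic) effect.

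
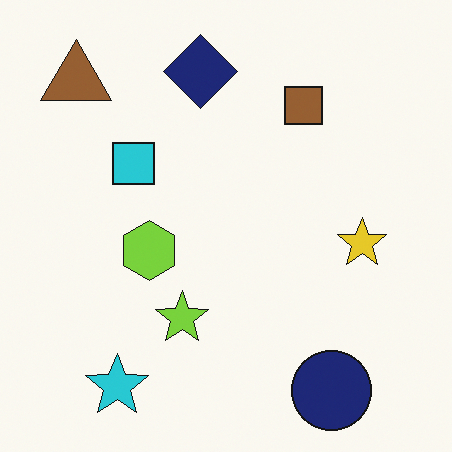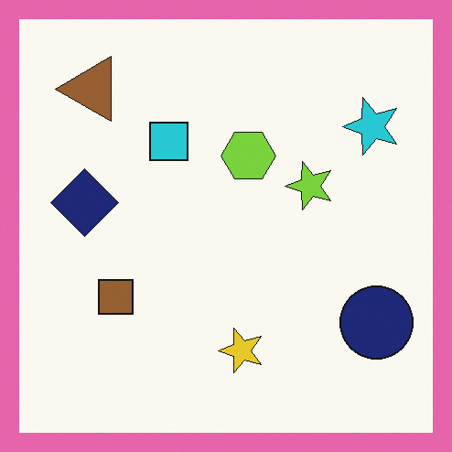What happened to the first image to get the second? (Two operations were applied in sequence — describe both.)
The second image is the first transposed (reflected across the top-left ↔ bottom-right diagonal), then framed with a pink border.

Shapes have swapped their row and column positions — what was in the top-right is now in the bottom-left — a diagonal reflection. A solid pink frame runs around the edge of the second image, with the content slightly shrunk inside it.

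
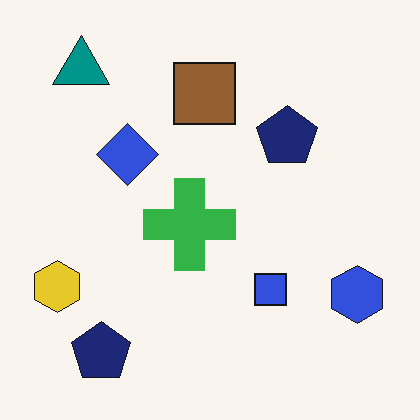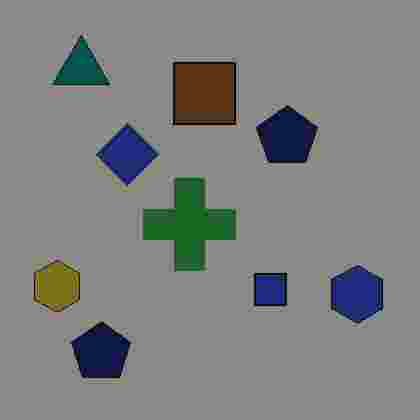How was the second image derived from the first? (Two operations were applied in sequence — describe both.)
This is the original image darkened a lot, then degraded with heavy JPEG compression.

Every pixel — background and shapes alike — is uniformly darkened. Blocky 8×8 compression artifacts appear around shape edges and the flat background shows ringing — characteristic JPEG degradation.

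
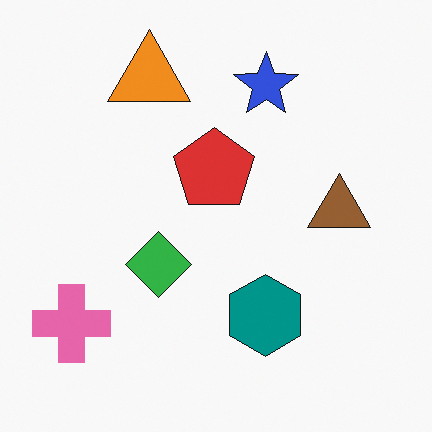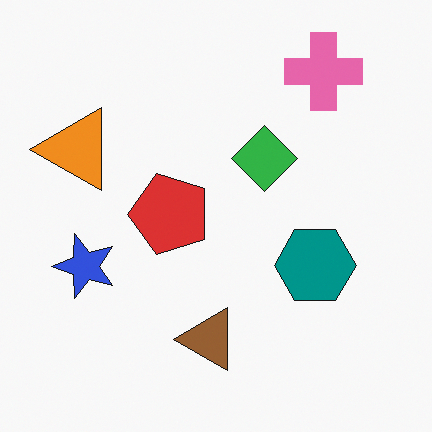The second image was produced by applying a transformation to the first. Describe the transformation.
The transformation is: transposed (reflected across the top-left ↔ bottom-right diagonal).

Shapes have swapped their row and column positions — what was in the top-right is now in the bottom-left — a diagonal reflection.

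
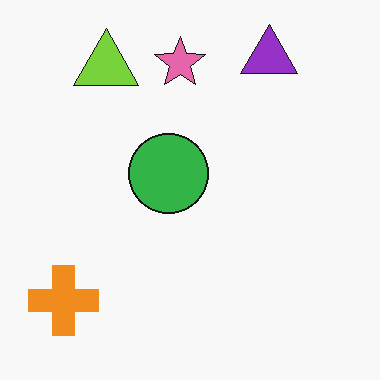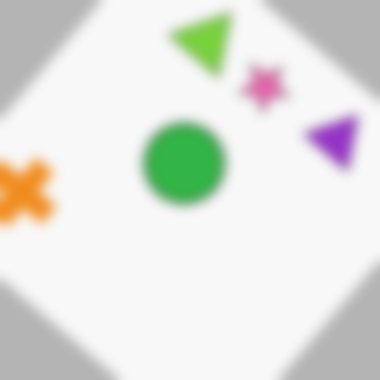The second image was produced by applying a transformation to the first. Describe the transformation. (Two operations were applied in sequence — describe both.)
Rotated clockwise by a large amount — several tens of degrees, then heavily blurred.

Every shape is tilted by the same angle and the image corners show triangular fill wedges — a whole-image rotation by a non-right angle. Shape edges and outlines are uniformly softened across the whole image.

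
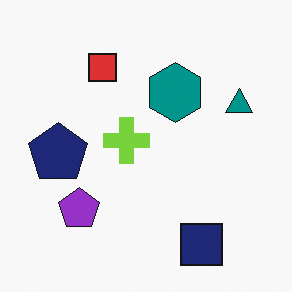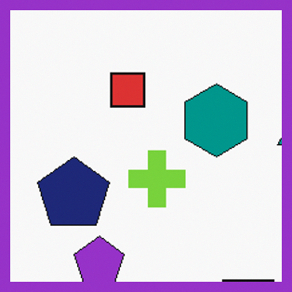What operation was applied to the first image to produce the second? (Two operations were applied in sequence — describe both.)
It was cropped to a modestly smaller region and rescaled, then framed with a purple border.

The visible shapes are larger and the field of view is narrower; shapes near the original edges may be partly or wholly outside the frame — a crop-and-rescale. A solid purple frame runs around the edge of the second image, with the content slightly shrunk inside it.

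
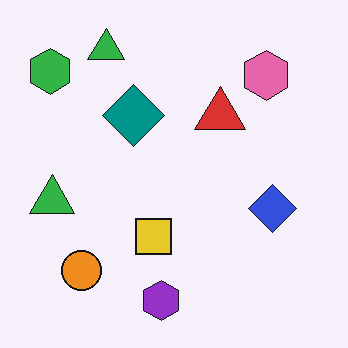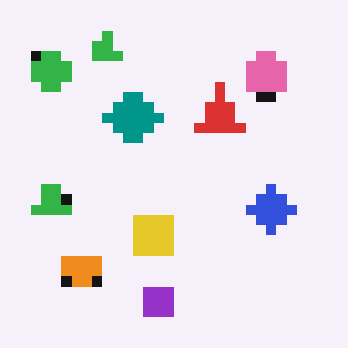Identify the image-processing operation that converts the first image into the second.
This is the original image heavily pixelated into large blocks.

Shapes are reduced to large square blocks; fine edges and outlines are lost — a downscale-then-upscale (mosaic) effect.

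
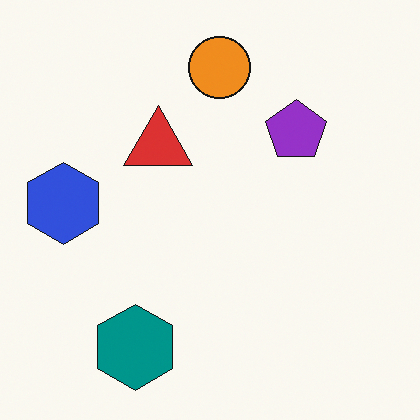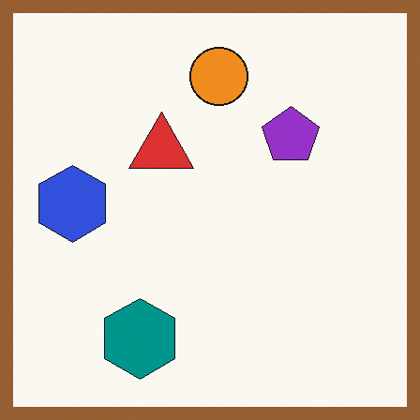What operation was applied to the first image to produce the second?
The transformation is: framed with a brown border.

A solid brown frame runs around the edge of the second image, with the content slightly shrunk inside it.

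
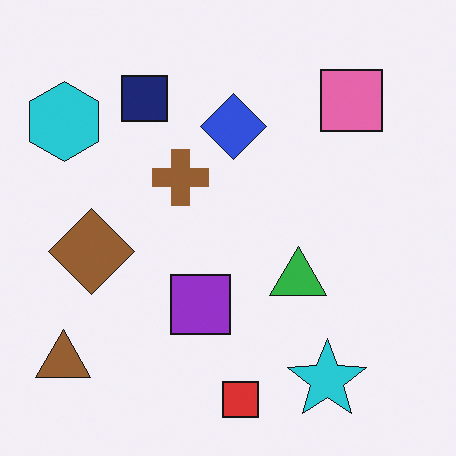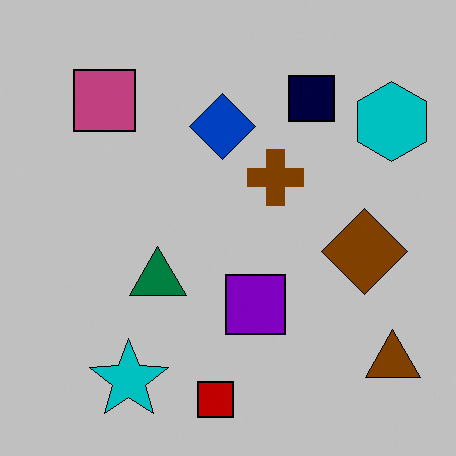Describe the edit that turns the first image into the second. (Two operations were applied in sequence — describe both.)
The image was flipped horizontally (left ↔ right), then heavily posterized to just a handful of flat colors.

The brown triangle is in the bottom-left of the first image and the bottom-right of the second — shapes on opposite sides of the vertical midline have swapped in a mirror flip. Each flat color has snapped to a coarser quantized level — most visibly, the near-white background has dropped to a flat grey.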